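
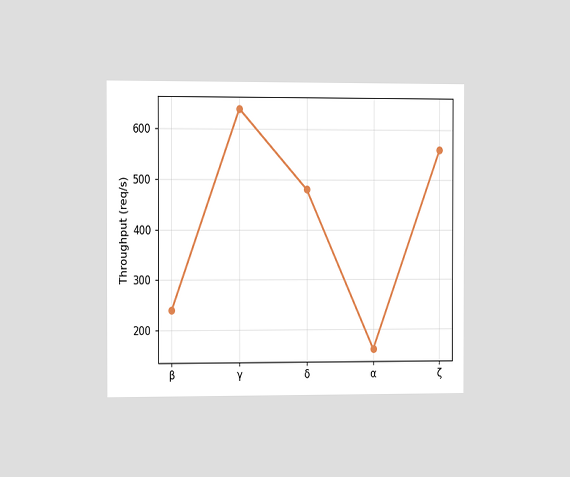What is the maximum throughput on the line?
The chart is viewed slightly from the left. The highest point is at γ, and reading across to the y-axis gives 640req/s.

640req/s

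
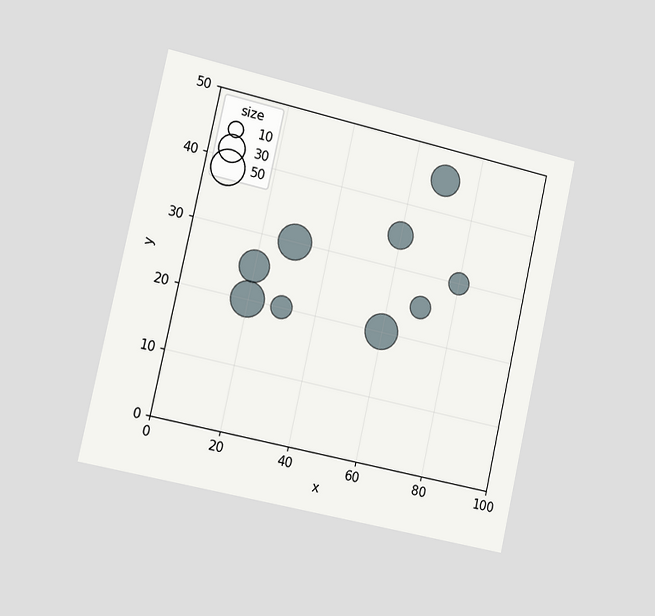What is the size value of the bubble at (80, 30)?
20

The chart is tilted about 12° clockwise and viewed slightly from the left. Matching the bubble at (80, 30) against the size legend gives 20.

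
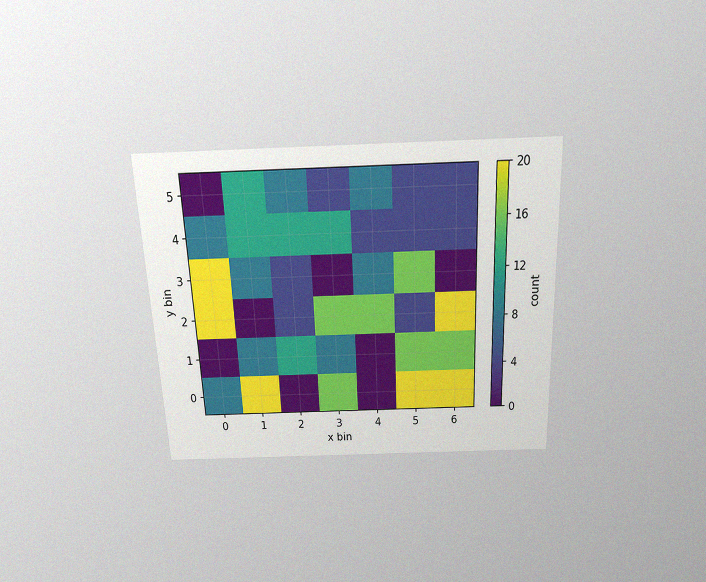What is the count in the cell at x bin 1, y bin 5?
The chart is tilted about 2° counter-clockwise and viewed slightly from above, with some photo noise. Matching the cell (1, 5) against the colorbar gives 12.

12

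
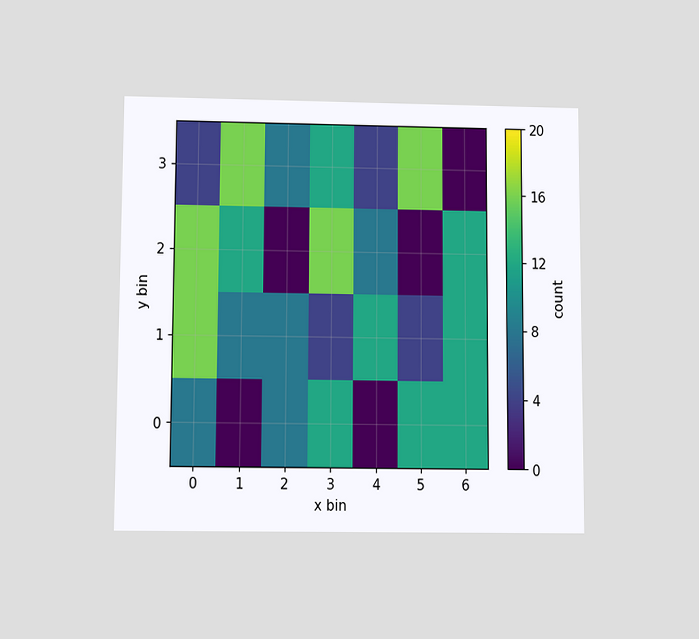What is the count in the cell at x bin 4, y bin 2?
8

The chart is viewed slightly from below. Matching the cell (4, 2) against the colorbar gives 8.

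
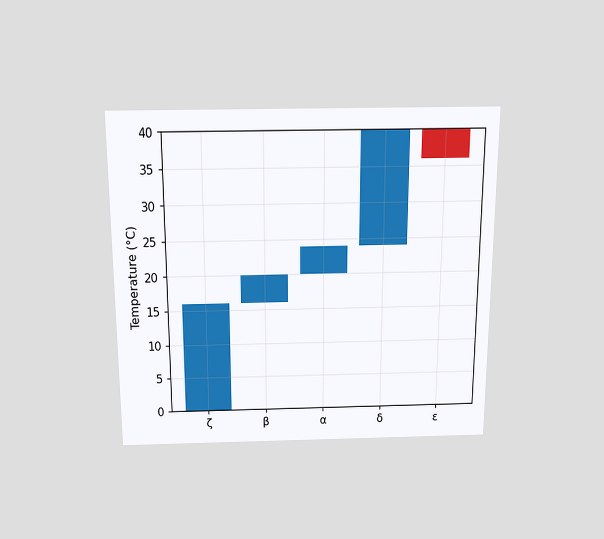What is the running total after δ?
40°C

The chart is viewed slightly from above. After δ the running total reaches 40°C.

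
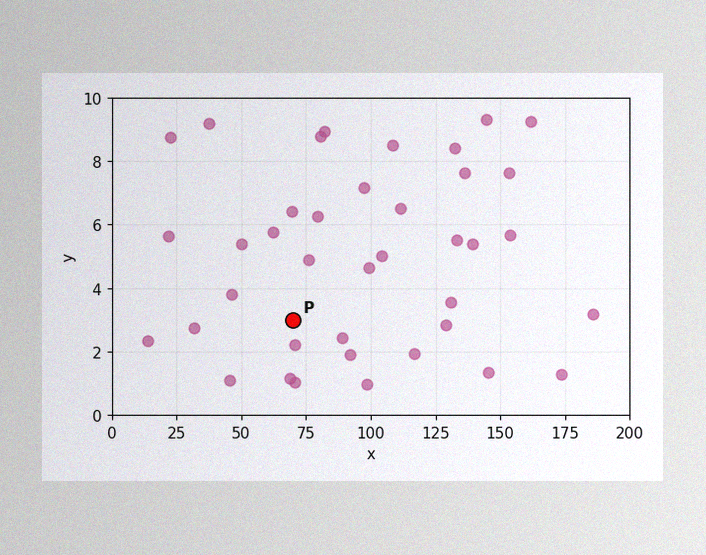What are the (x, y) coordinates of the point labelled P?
(70, 3)

The image has some photo noise and uneven lighting. Following the gridlines from P to each axis, P sits at (70, 3).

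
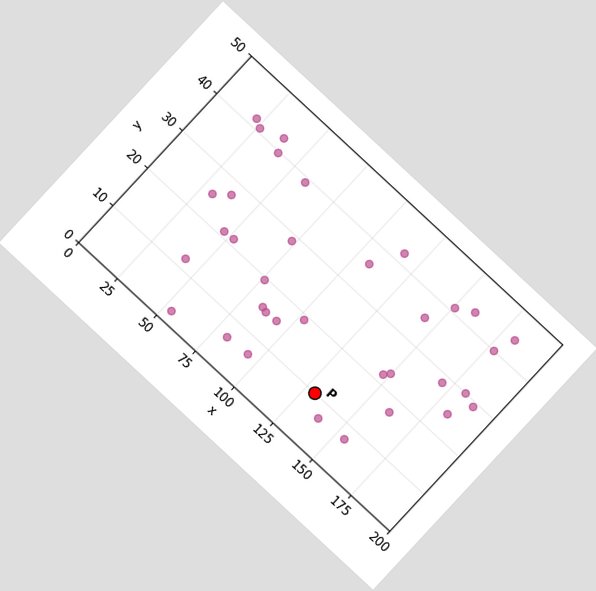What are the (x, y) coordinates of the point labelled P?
The chart is tilted about 43° clockwise. Following the gridlines from P to each axis, P sits at (130, 10).

(130, 10)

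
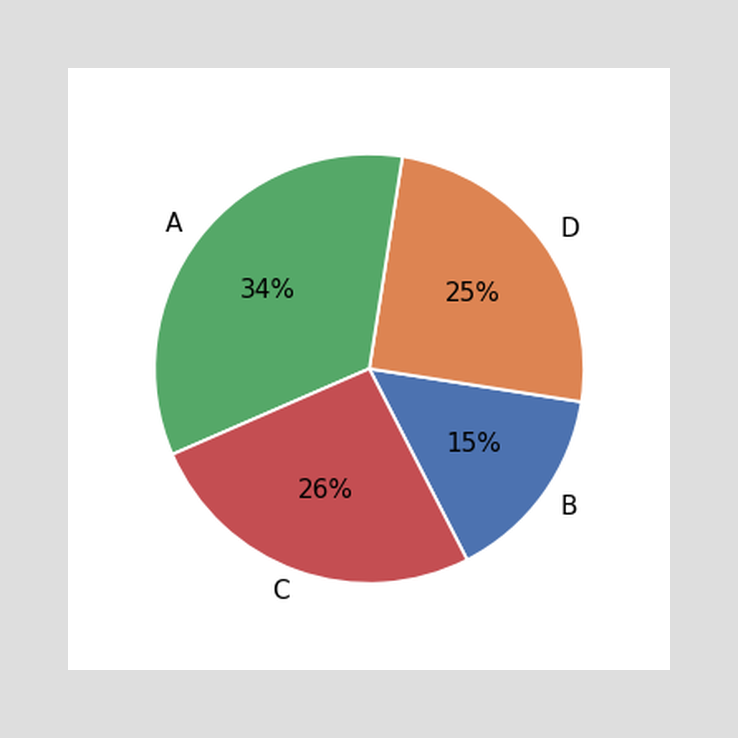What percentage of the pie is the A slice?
The A slice takes up 34% of the pie.

34%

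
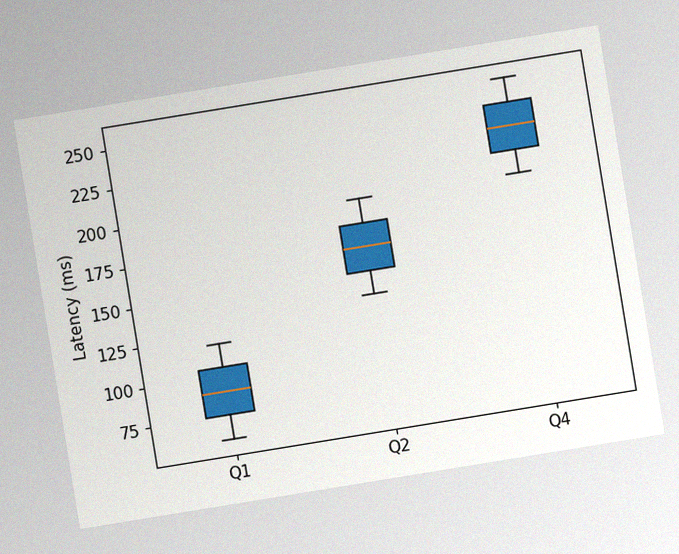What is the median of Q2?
The chart is tilted about 9° counter-clockwise, with some photo noise. The median line in the Q2 box sits at 165ms.

165ms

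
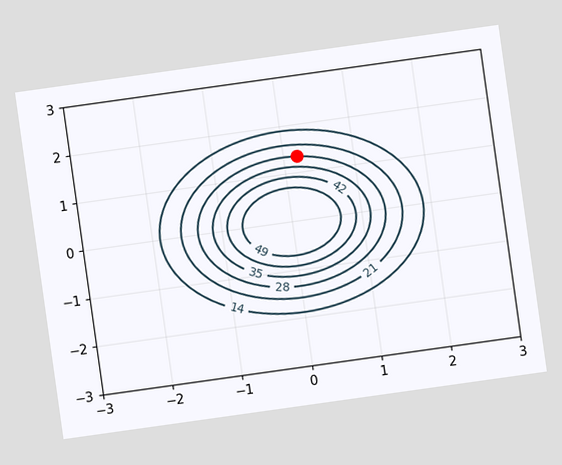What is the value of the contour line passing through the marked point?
The chart is tilted about 8° counter-clockwise. The marked point sits on the contour labelled 28.

28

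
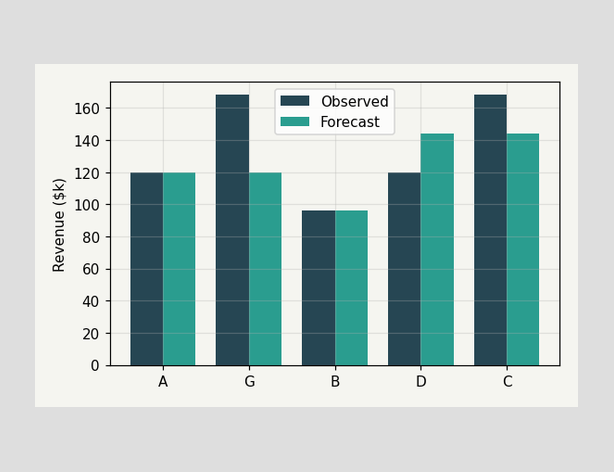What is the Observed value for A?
$120k

The Observed bar at A reaches $120k on the y-axis.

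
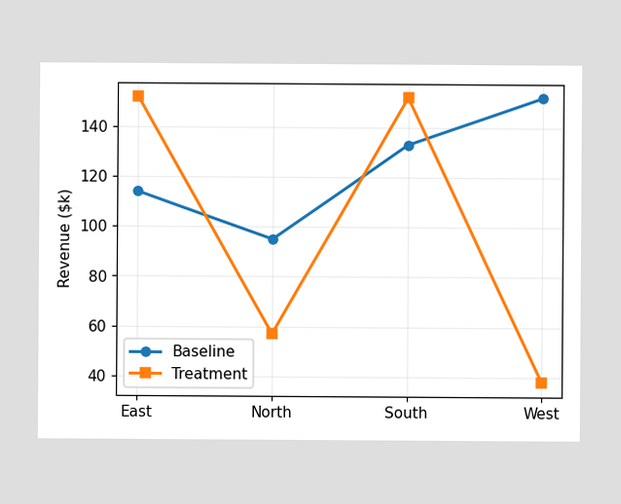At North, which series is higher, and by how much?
At North, Baseline sits above the other line by $38k.

Baseline, by $38k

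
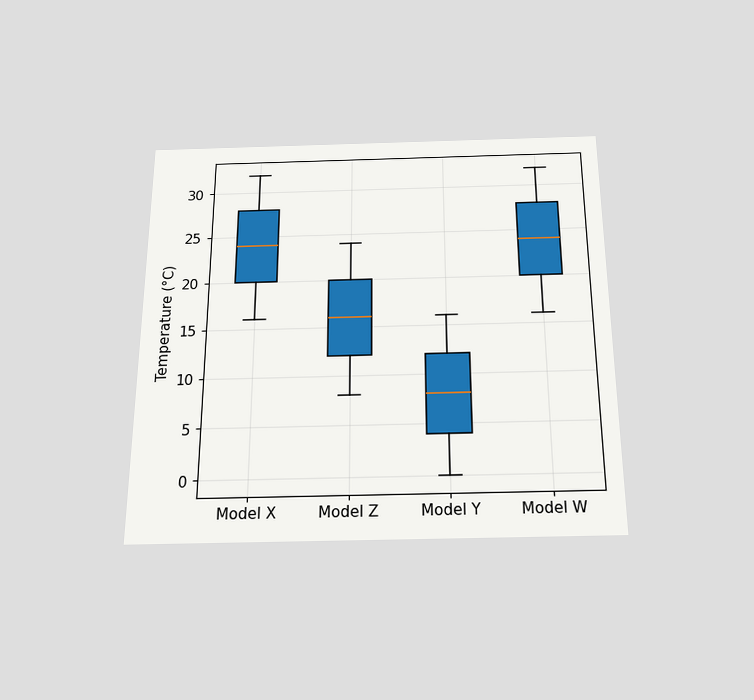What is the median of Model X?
The chart is viewed slightly from below. The median line in the Model X box sits at 24°C.

24°C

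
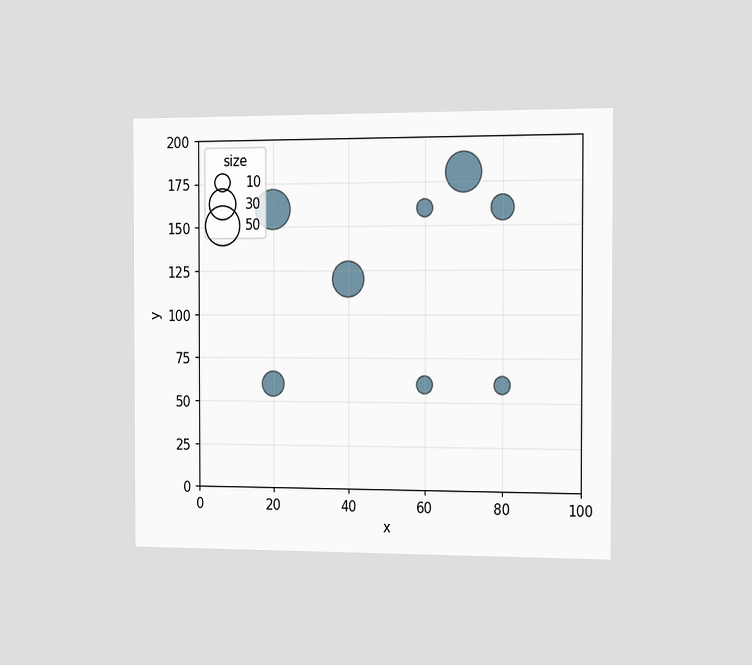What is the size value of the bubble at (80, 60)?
10

The chart is viewed slightly from the right. Matching the bubble at (80, 60) against the size legend gives 10.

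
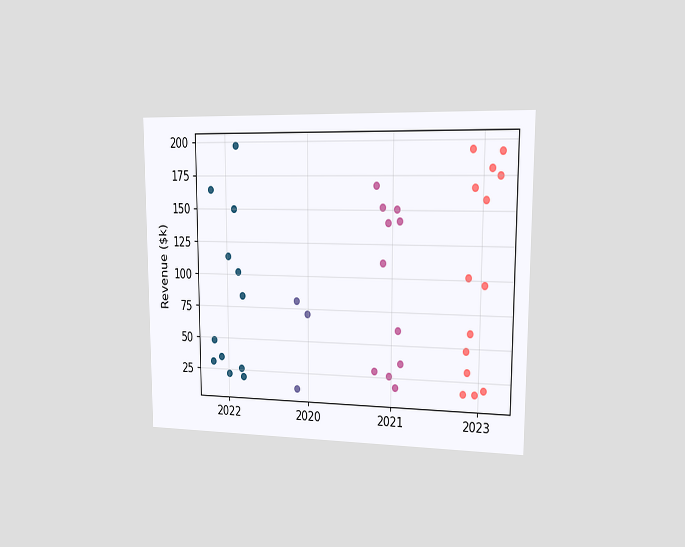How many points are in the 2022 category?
12

The chart is viewed slightly from the right. Counting the markers in the 2022 column gives 12.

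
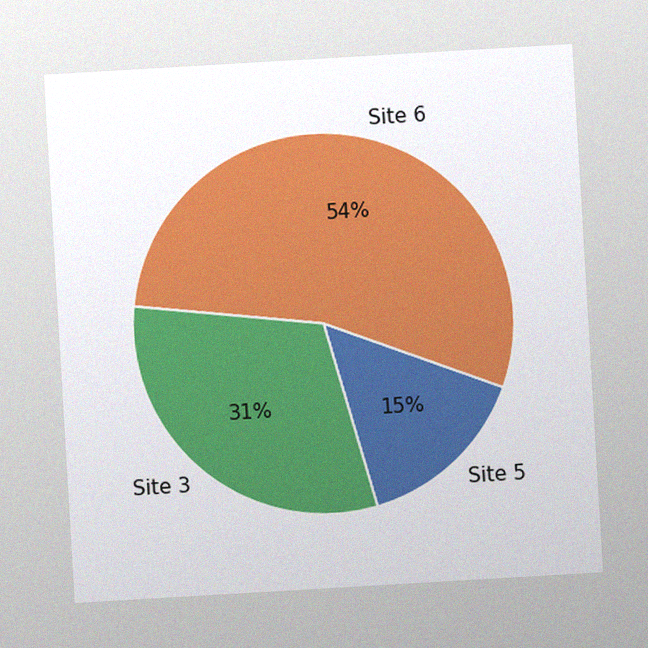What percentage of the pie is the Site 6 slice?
54%

The chart is tilted about 3° counter-clockwise, with some photo noise. The Site 6 slice takes up 54% of the pie.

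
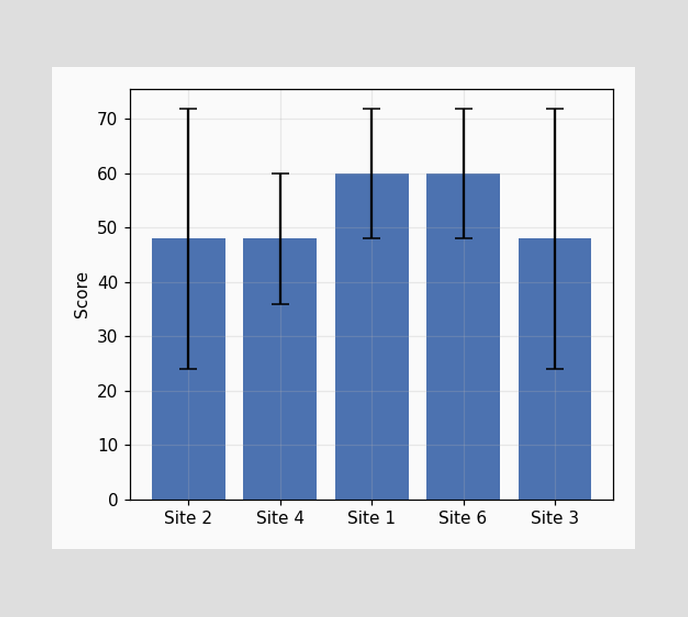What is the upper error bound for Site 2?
72

The Site 2 bar's upper whisker reaches 72.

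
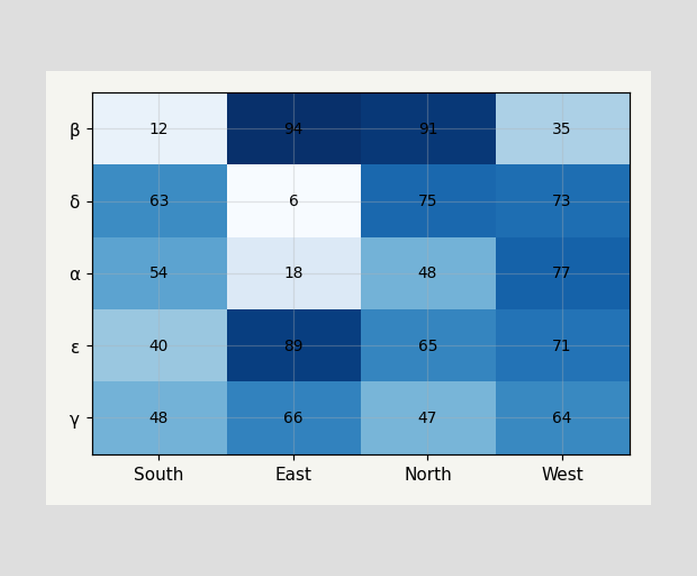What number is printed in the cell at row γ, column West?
64

The (γ, West) cell reads 64.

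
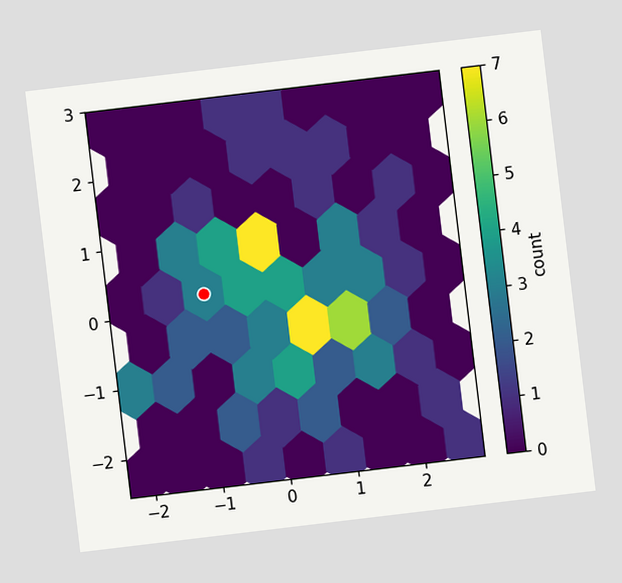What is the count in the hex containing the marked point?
The chart is tilted about 7° counter-clockwise. The marked hex reads 3 on the colorbar.

3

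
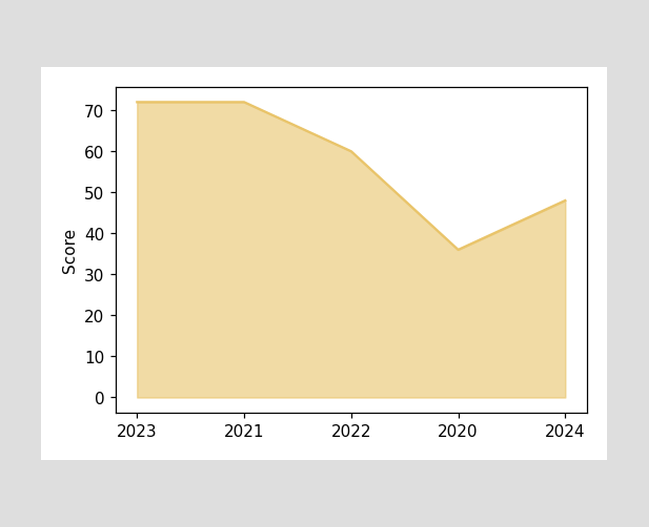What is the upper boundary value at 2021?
At 2021 the upper boundary is at 72.

72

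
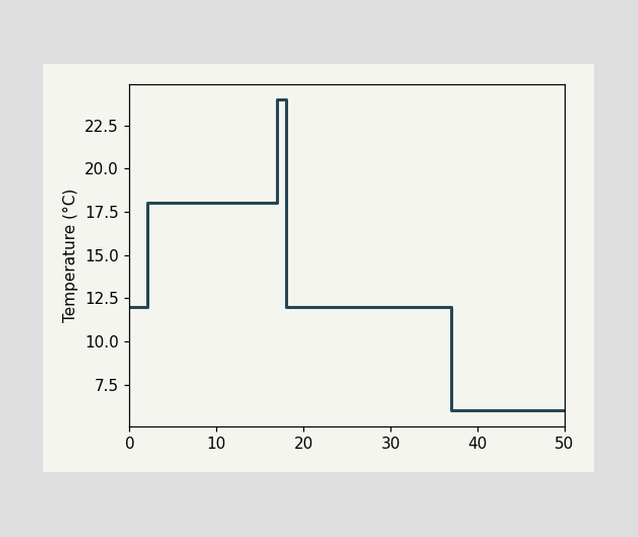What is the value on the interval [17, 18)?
On [17, 18) the step sits at 24°C.

24°C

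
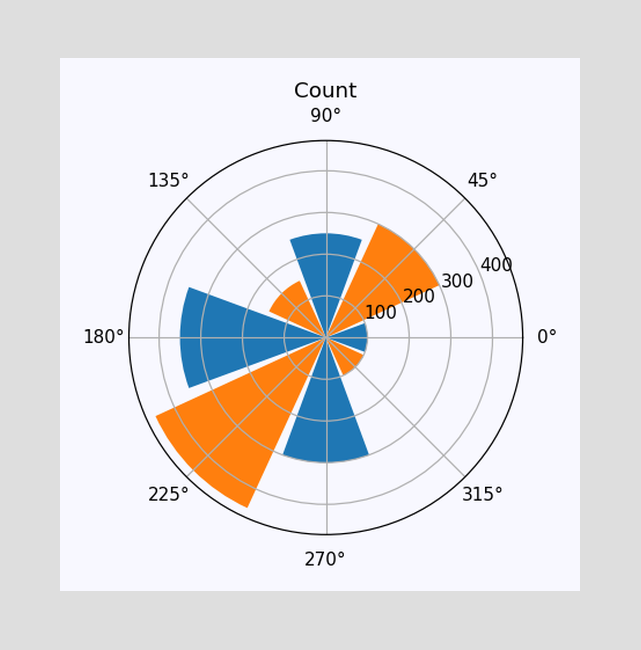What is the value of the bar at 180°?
The bar at 180° reaches 350 on the radial axis.

350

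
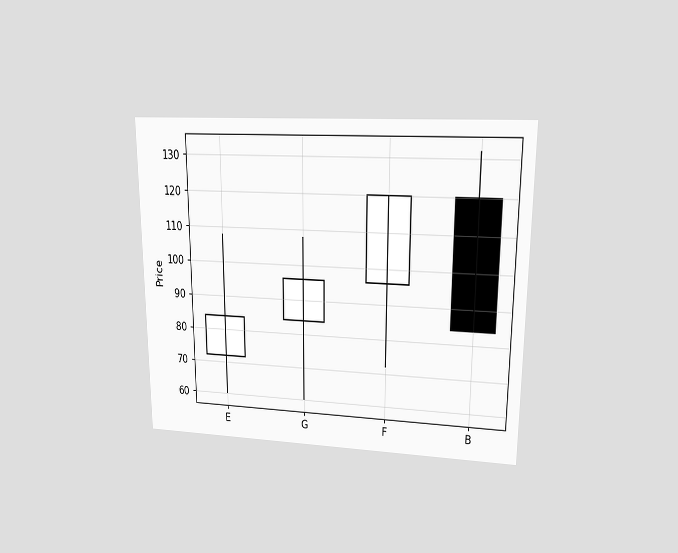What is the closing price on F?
The chart is viewed at a slight angle. The F candle closes at 120.

120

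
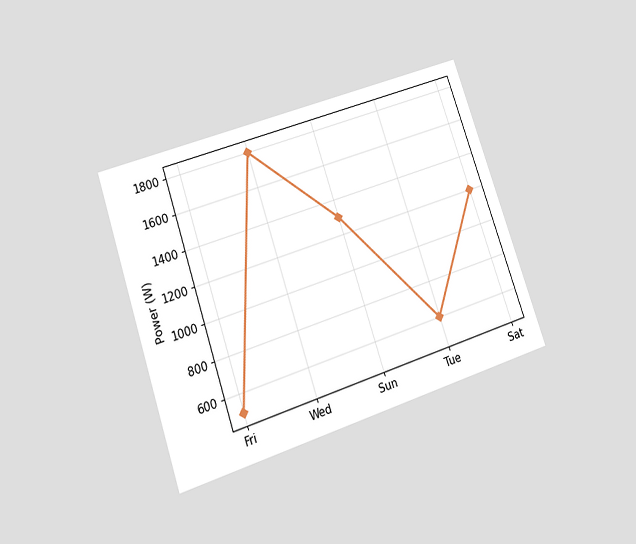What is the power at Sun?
The chart is tilted about 19° counter-clockwise and viewed at a slight angle. At Sun, the line is at 1300W.

1300W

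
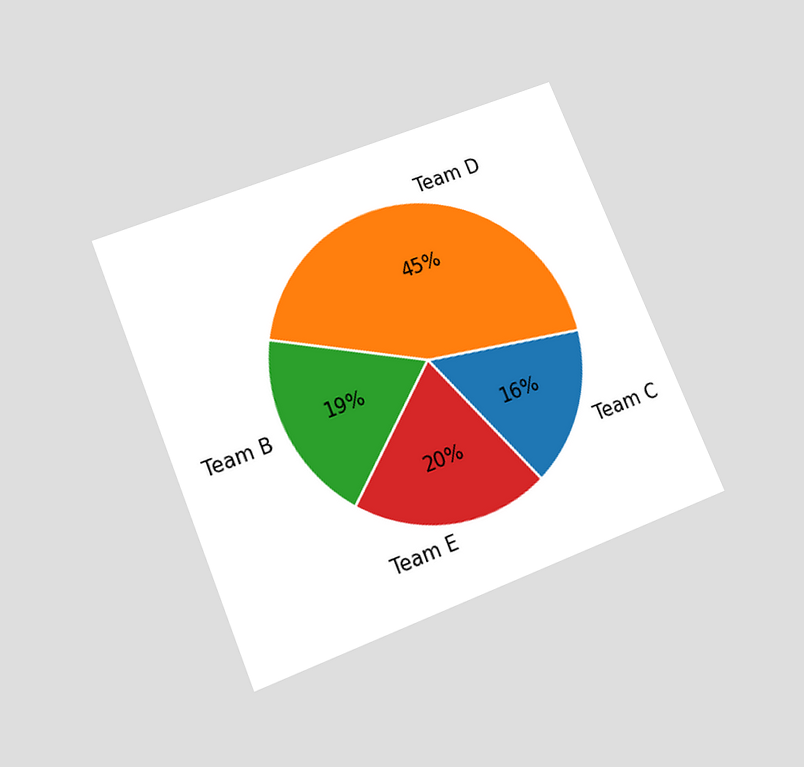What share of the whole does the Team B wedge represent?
19%

The chart is tilted about 22° counter-clockwise and viewed slightly from below. The Team B slice takes up 19% of the pie.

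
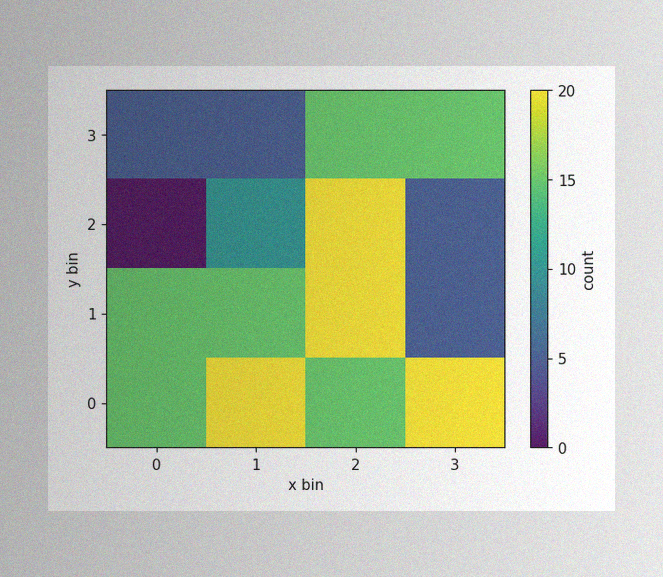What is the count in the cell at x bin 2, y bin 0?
15

The image has some photo noise and uneven lighting. Matching the cell (2, 0) against the colorbar gives 15.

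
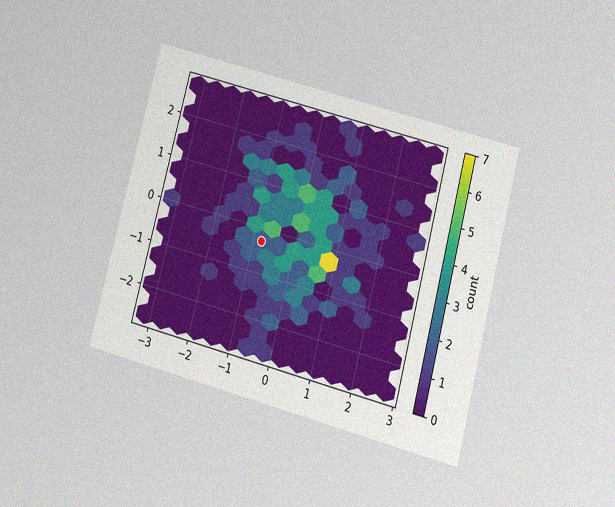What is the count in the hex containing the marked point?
The chart is tilted about 15° clockwise and viewed slightly from below, with some photo noise. The marked hex reads 2 on the colorbar.

2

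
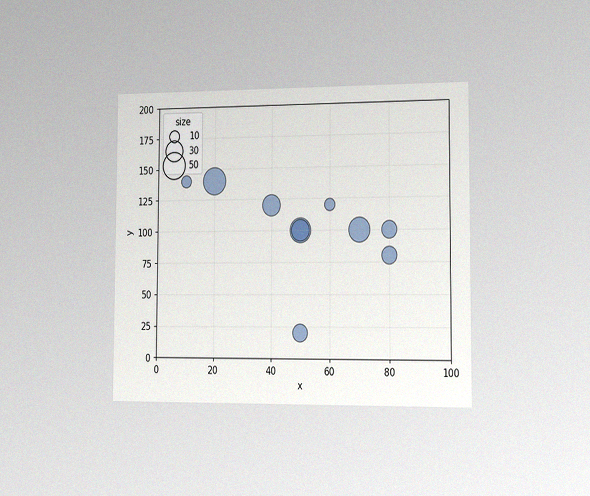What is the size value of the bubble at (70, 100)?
The chart is viewed slightly from the right, with some photo noise. Matching the bubble at (70, 100) against the size legend gives 40.

40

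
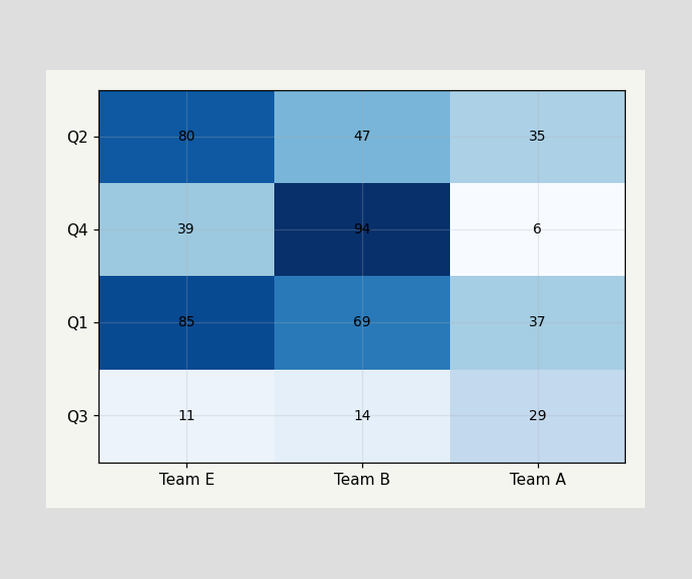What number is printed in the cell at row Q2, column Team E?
80

The (Q2, Team E) cell reads 80.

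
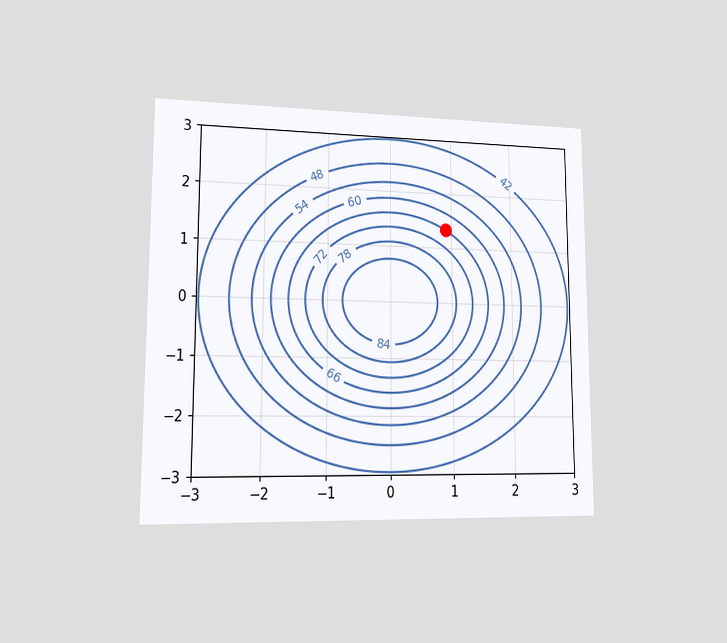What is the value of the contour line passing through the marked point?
The chart is viewed at a slight angle. The marked point sits on the contour labelled 66.

66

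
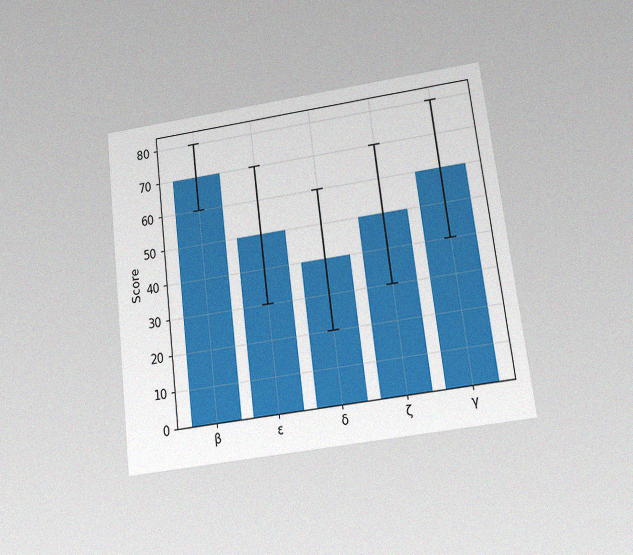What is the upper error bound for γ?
The chart is tilted about 7° counter-clockwise and viewed at a slight angle, with some photo noise. The γ bar's upper whisker reaches 80.

80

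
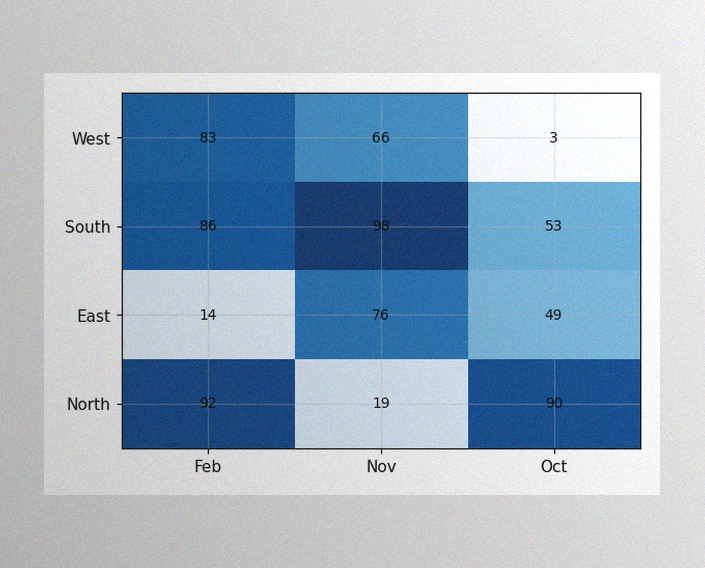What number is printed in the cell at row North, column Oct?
90

The image has some photo noise and uneven lighting. The (North, Oct) cell reads 90.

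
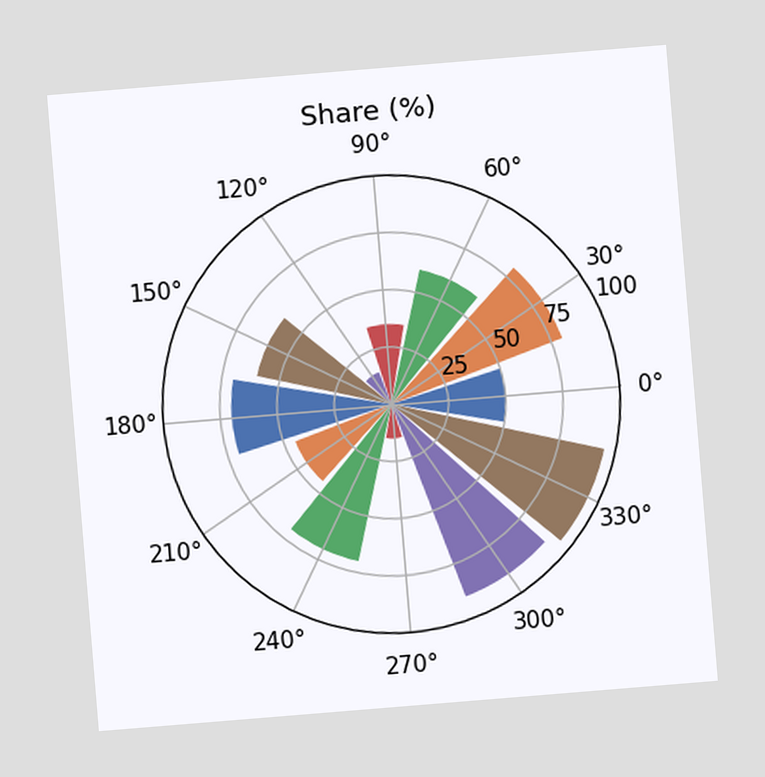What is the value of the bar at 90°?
35%

The chart is tilted about 5° counter-clockwise. The bar at 90° reaches 35% on the radial axis.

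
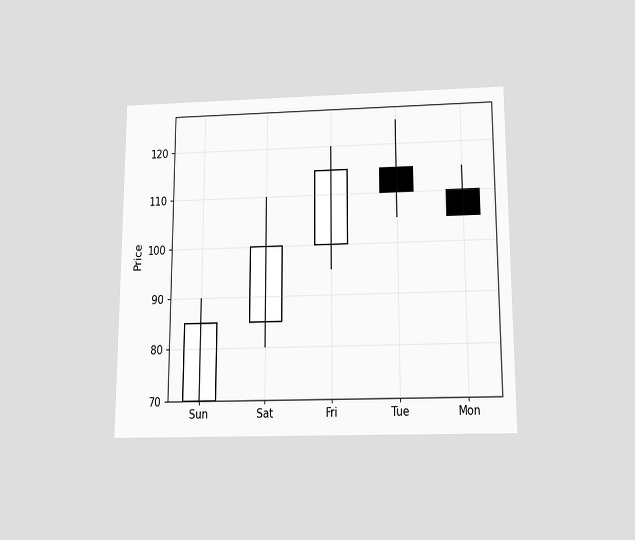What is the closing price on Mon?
105

The chart is viewed slightly from below. The Mon candle closes at 105.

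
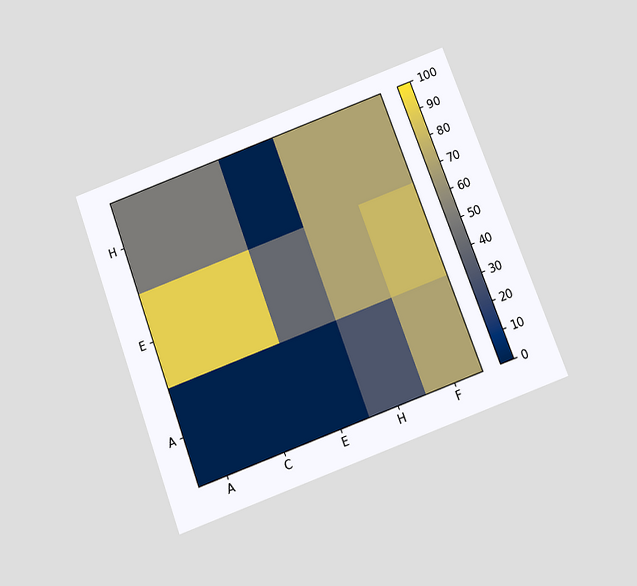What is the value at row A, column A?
The chart is tilted about 20° counter-clockwise and viewed slightly from below. Matching cell (A, A) against the colorbar gives 0.

0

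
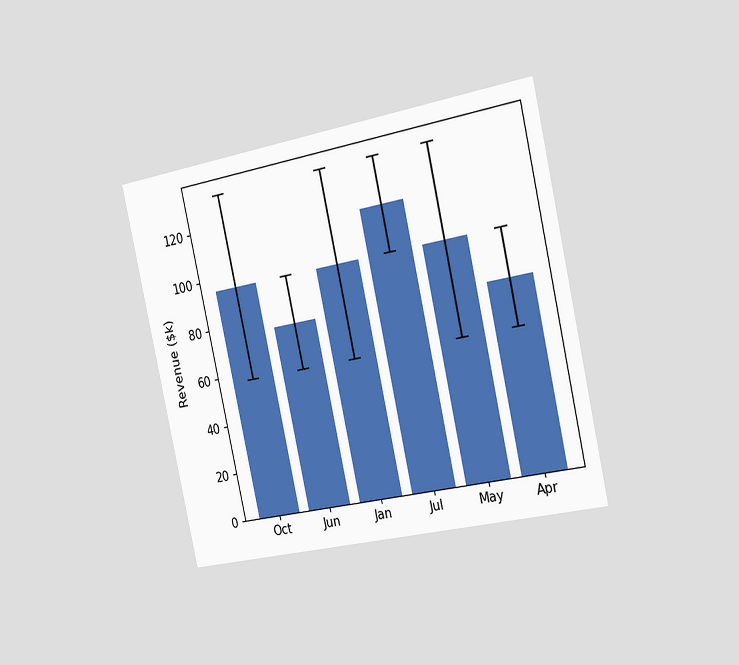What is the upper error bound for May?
The chart is tilted about 13° counter-clockwise and viewed slightly from the right. The May bar's upper whisker reaches $133k.

$133k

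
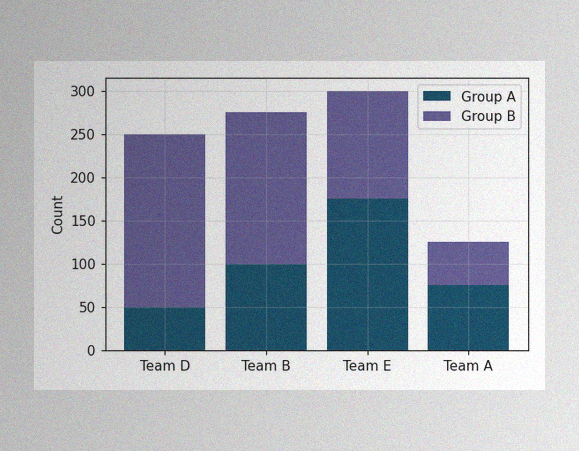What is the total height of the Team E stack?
The image has some photo noise and uneven lighting. The Team E stack's top reaches 300 on the y-axis.

300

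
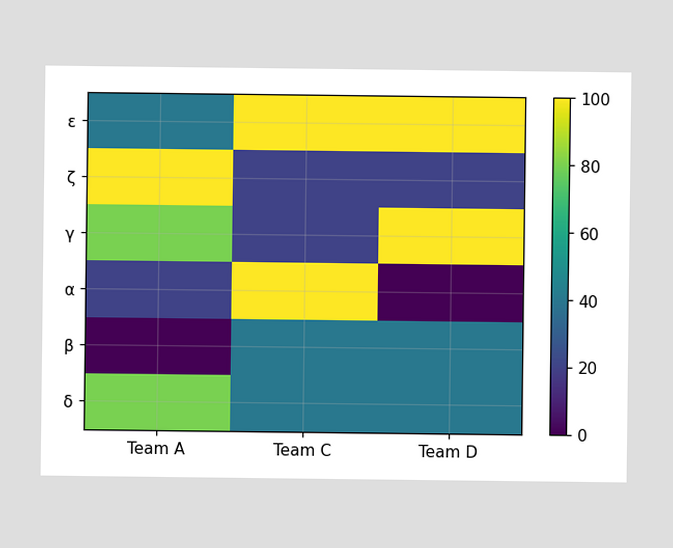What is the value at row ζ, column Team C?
Matching cell (ζ, Team C) against the colorbar gives 20.

20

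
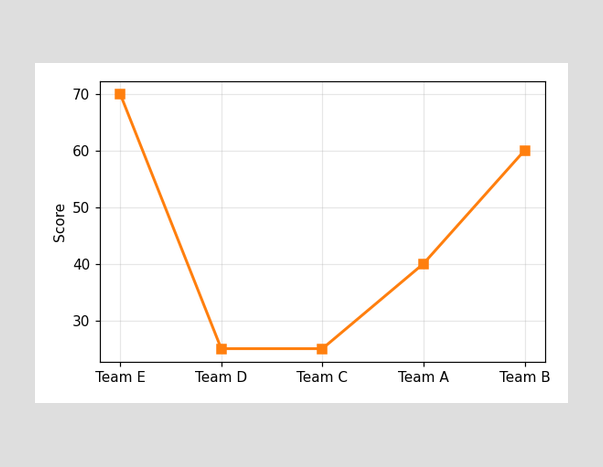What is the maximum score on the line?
The highest point is at Team E, and reading across to the y-axis gives 70.

70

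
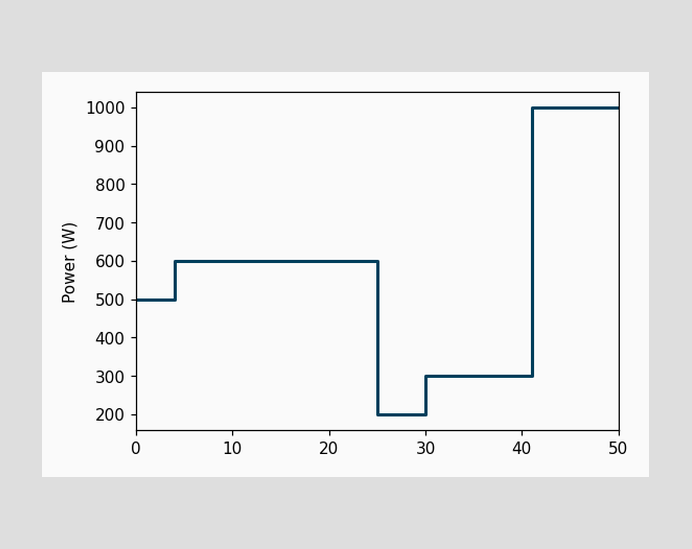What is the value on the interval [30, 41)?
300W

On [30, 41) the step sits at 300W.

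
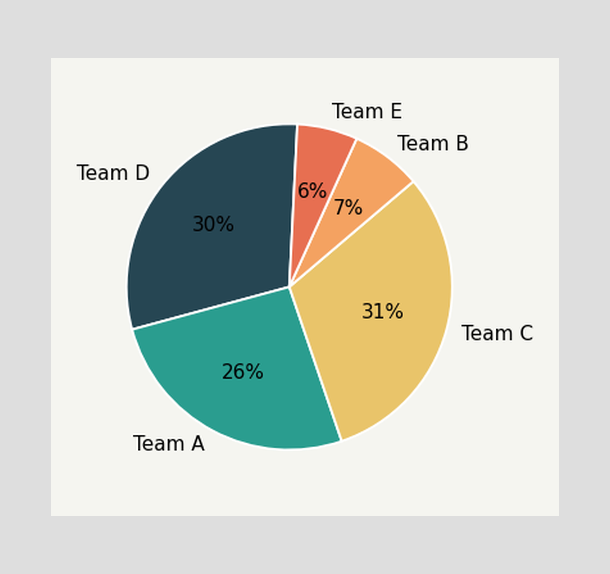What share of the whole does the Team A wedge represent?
26%

The Team A slice takes up 26% of the pie.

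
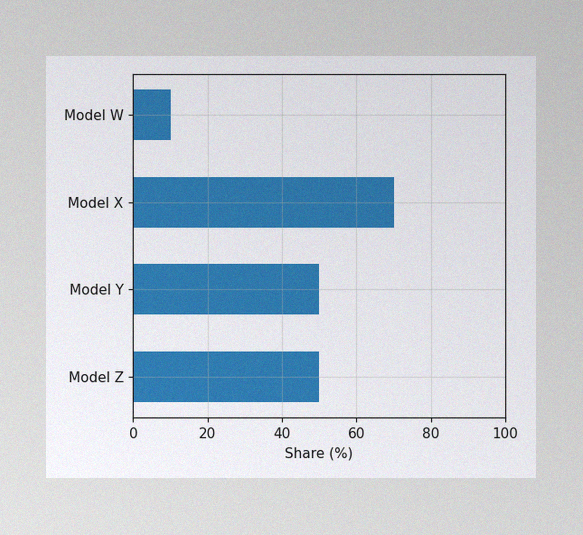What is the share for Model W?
The image has some photo noise and uneven lighting. Reading along the chart's x-axis, the Model W bar reaches 10%.

10%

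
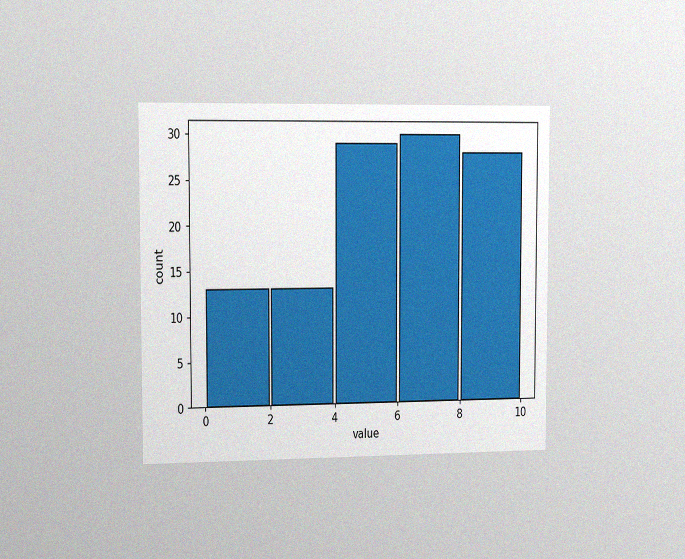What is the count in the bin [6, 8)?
30

The chart is viewed slightly from the left, with some photo noise. The [6, 8) bin has height 30.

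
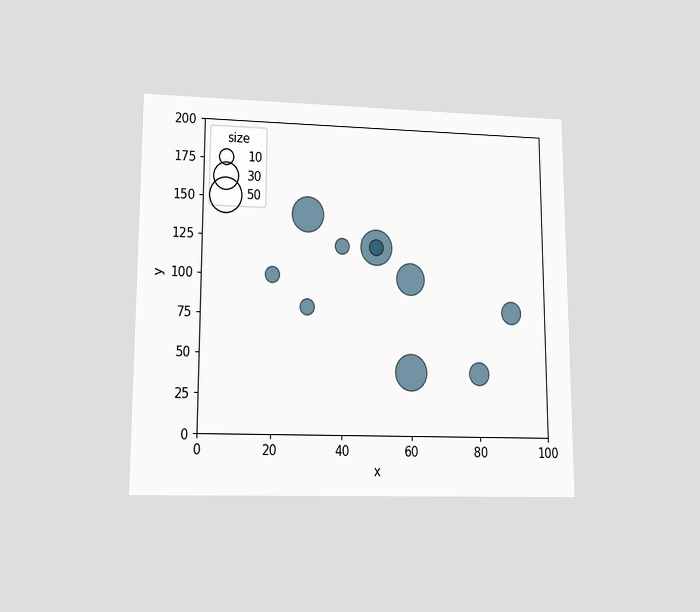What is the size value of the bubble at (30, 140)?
50

The chart is viewed at a slight angle. Matching the bubble at (30, 140) against the size legend gives 50.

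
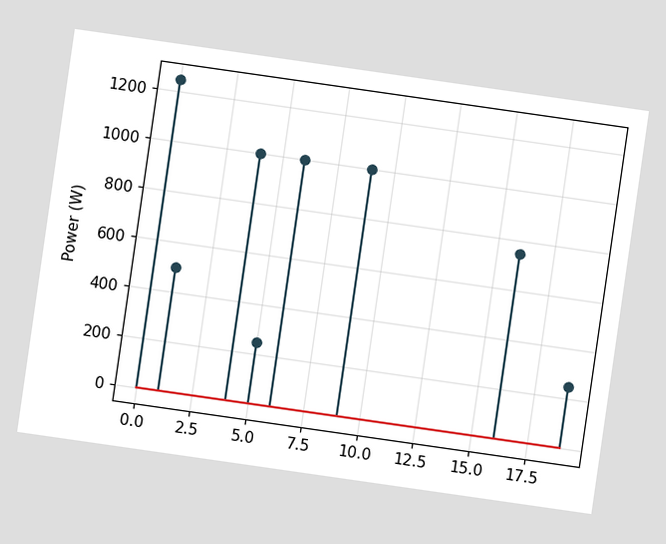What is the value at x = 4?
The chart is tilted about 8° clockwise. The stem at x=4 reaches 1000W.

1000W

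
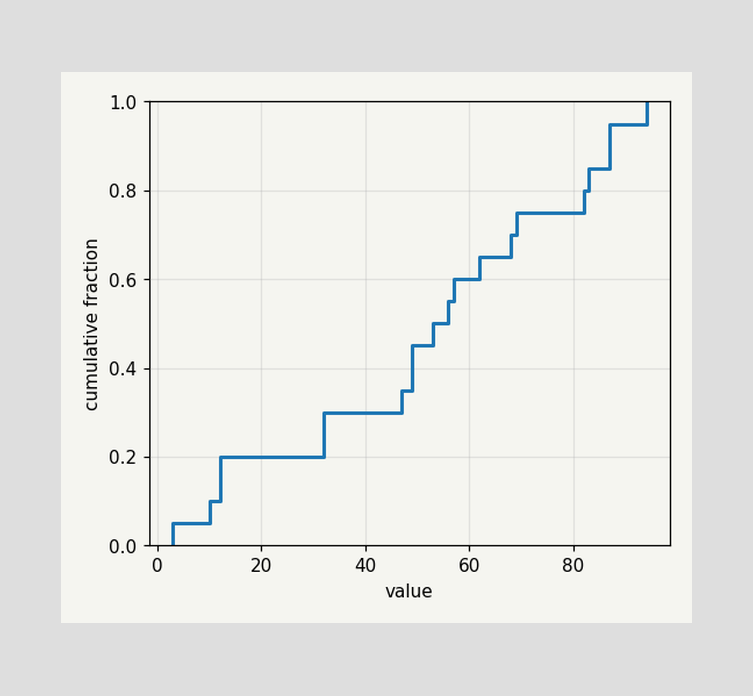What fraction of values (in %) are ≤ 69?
At x=69 the ECDF step is at 75%.

75%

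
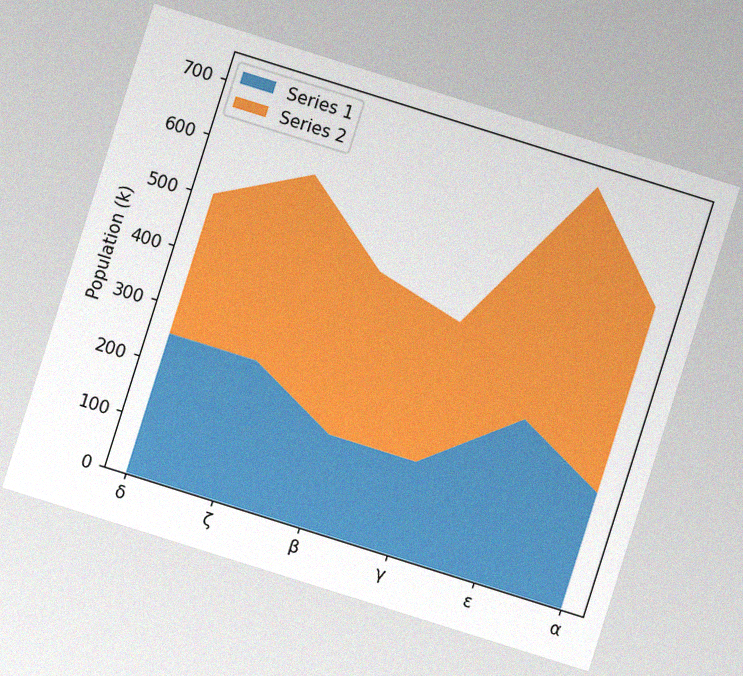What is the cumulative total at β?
The chart is tilted about 17° clockwise, with some photo noise. The stacked total at β reaches 462k.

462k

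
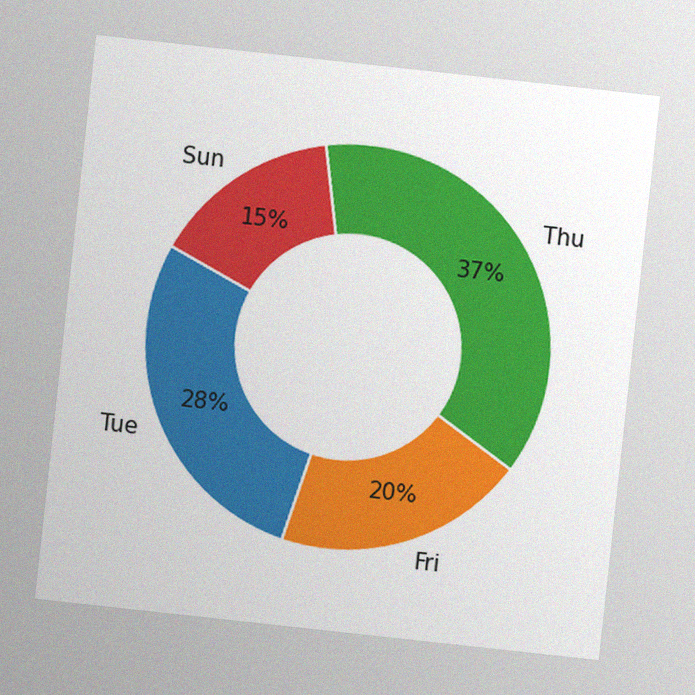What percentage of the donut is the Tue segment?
28%

The chart is tilted about 6° clockwise, with some photo noise. The Tue segment takes up 28% of the ring.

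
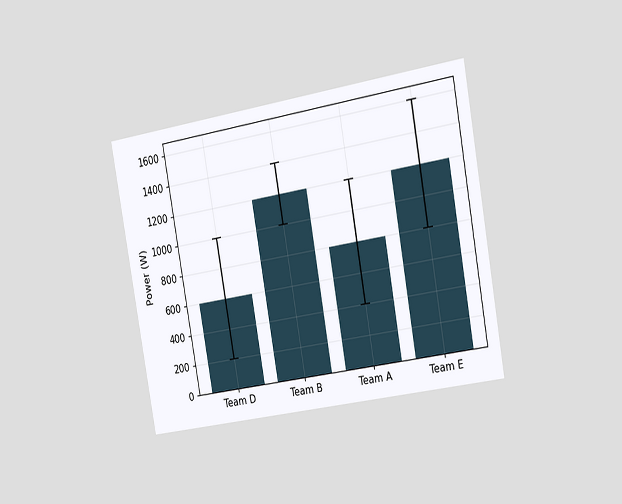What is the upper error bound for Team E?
1600W

The chart is tilted about 10° counter-clockwise and viewed slightly from the right. The Team E bar's upper whisker reaches 1600W.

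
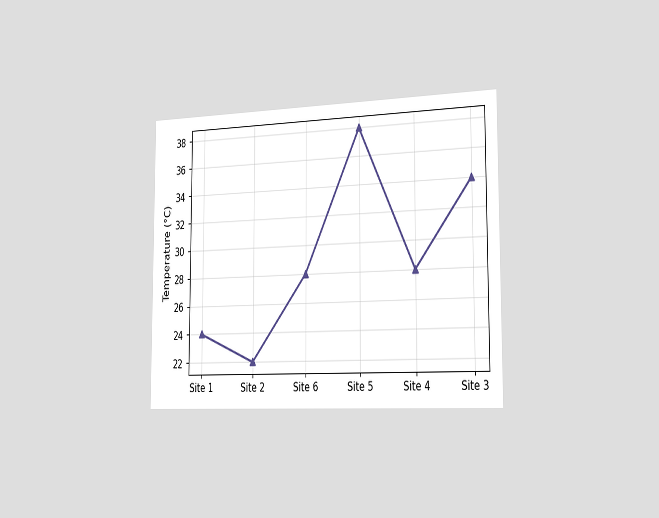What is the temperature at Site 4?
28°C

The chart is viewed slightly from the right. At Site 4, the line is at 28°C.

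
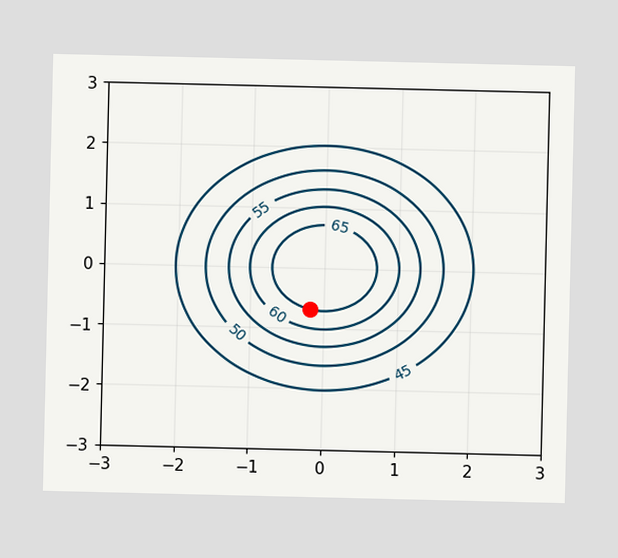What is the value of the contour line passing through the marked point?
The marked point sits on the contour labelled 65.

65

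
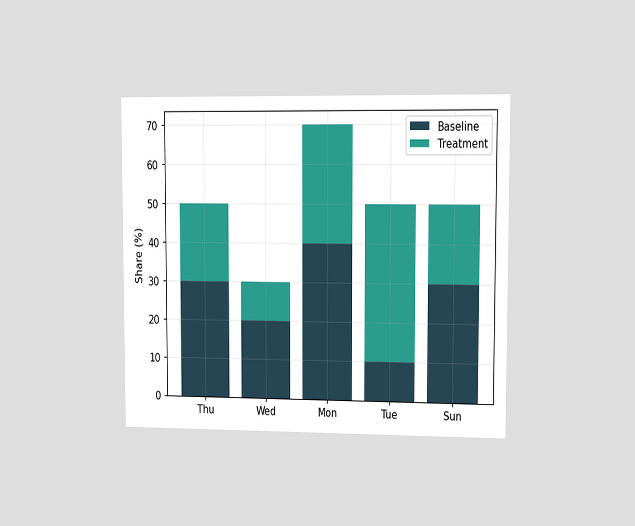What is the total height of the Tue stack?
The chart is viewed slightly from the right. The Tue stack's top reaches 50% on the y-axis.

50%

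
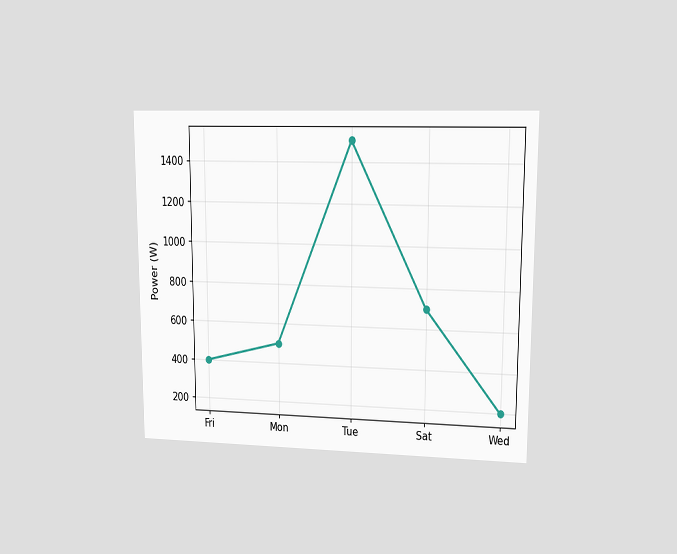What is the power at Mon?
The chart is viewed at a slight angle. At Mon, the line is at 500W.

500W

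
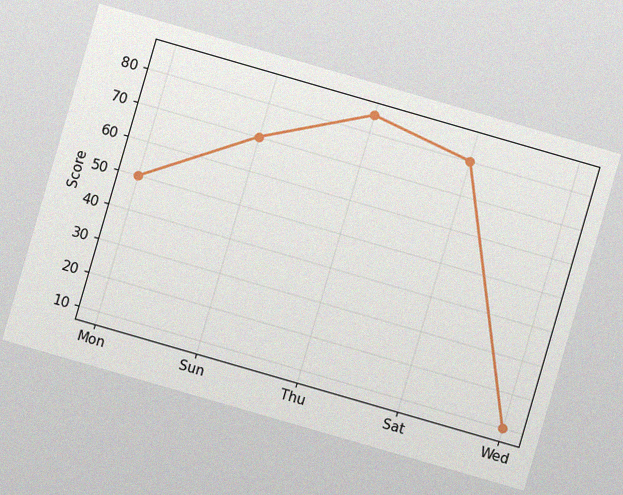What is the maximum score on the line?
85

The chart is tilted about 16° clockwise, with some photo noise. The highest point is at Thu, and reading across to the y-axis gives 85.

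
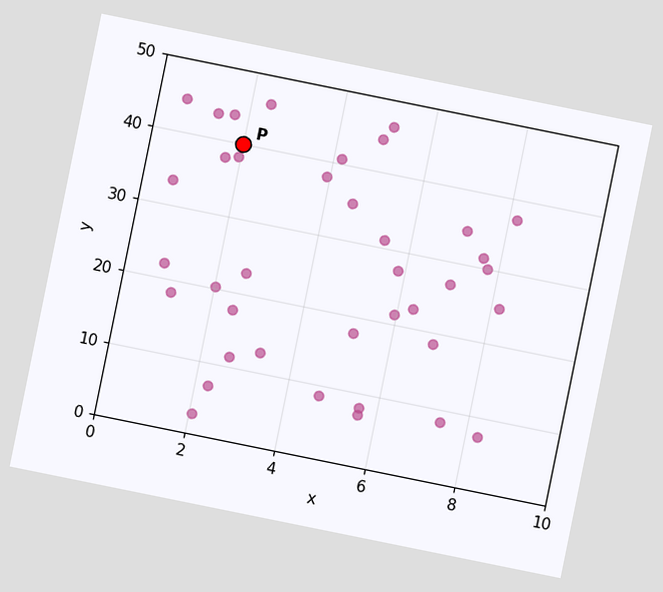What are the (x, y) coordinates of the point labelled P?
(2, 40)

The chart is tilted about 11° clockwise. Following the gridlines from P to each axis, P sits at (2, 40).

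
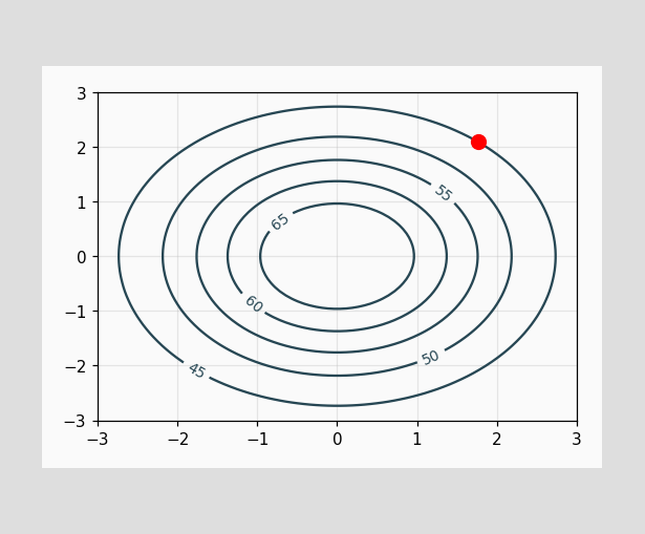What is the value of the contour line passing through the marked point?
45

The marked point sits on the contour labelled 45.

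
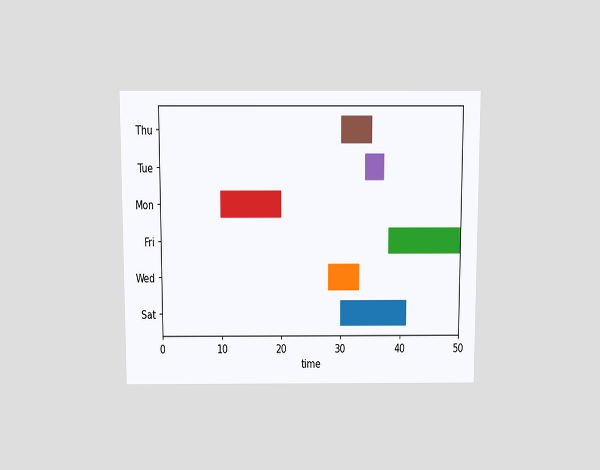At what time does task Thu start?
The chart is viewed slightly from above. The Thu bar begins at t=30.

30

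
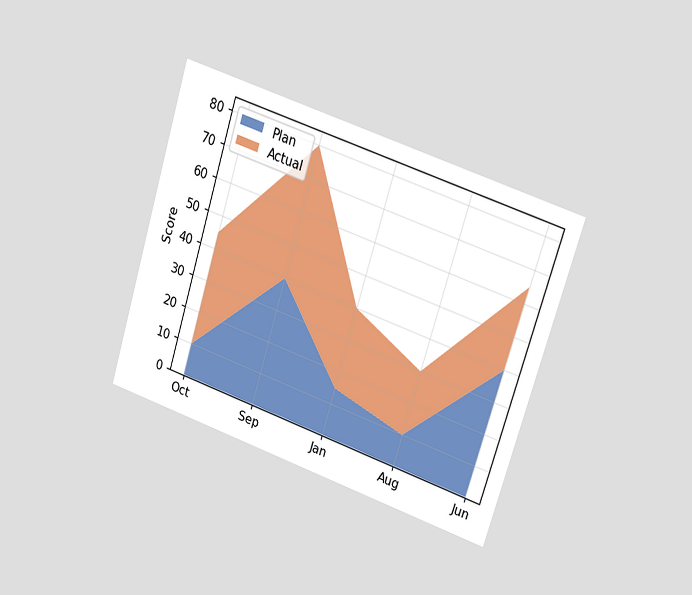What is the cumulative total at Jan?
The chart is tilted about 17° clockwise and viewed at a slight angle. The stacked total at Jan reaches 40.

40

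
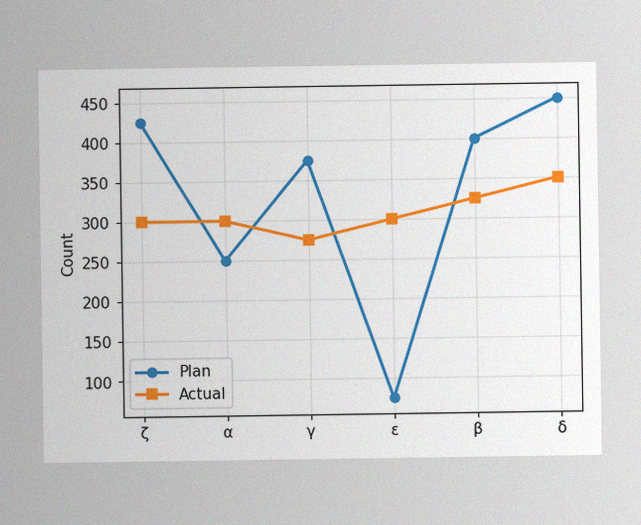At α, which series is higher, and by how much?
Actual, by 50

The image has some photo noise and uneven lighting. At α, Actual sits above the other line by 50.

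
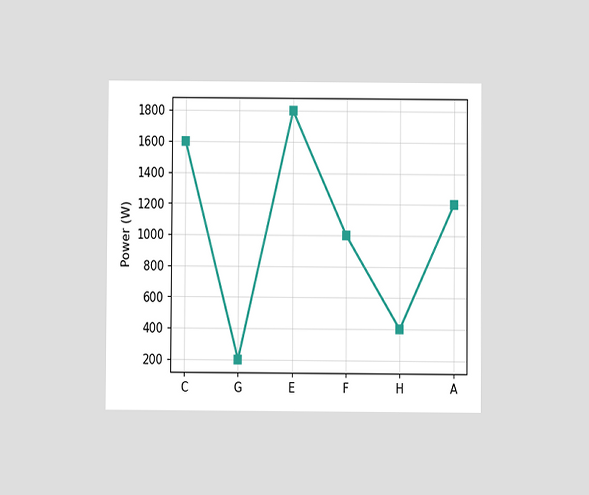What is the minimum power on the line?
The chart is viewed at a slight angle. The lowest point is at G, and reading across to the y-axis gives 200W.

200W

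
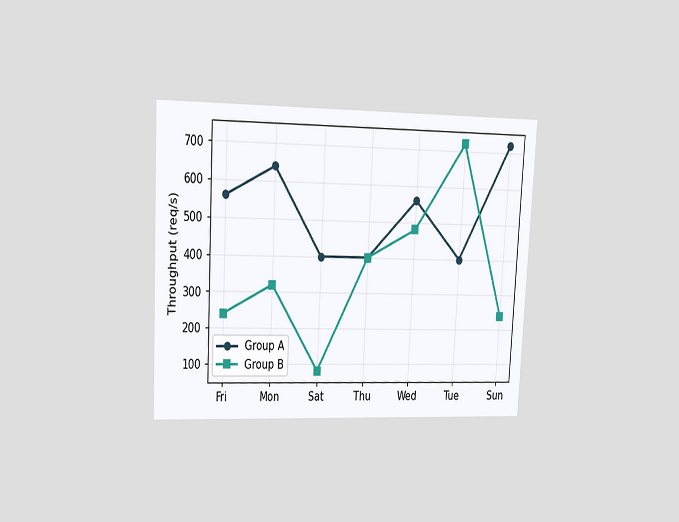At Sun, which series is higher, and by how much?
Group A, by 480req/s

The chart is tilted about 3° clockwise and viewed at a slight angle. At Sun, Group A sits above the other line by 480req/s.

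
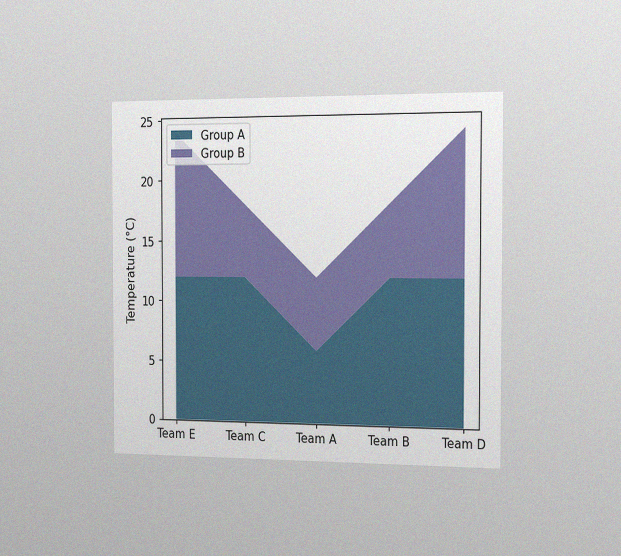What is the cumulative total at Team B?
18°C

The chart is viewed slightly from the right, with some photo noise. The stacked total at Team B reaches 18°C.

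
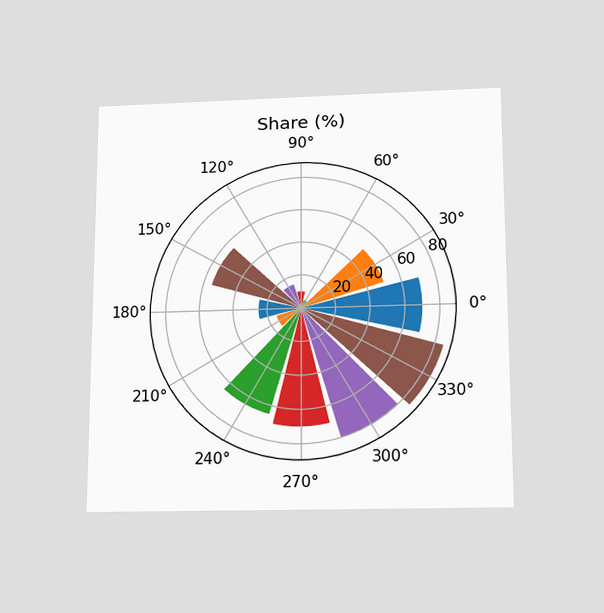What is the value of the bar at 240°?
65%

The chart is viewed slightly from below. The bar at 240° reaches 65% on the radial axis.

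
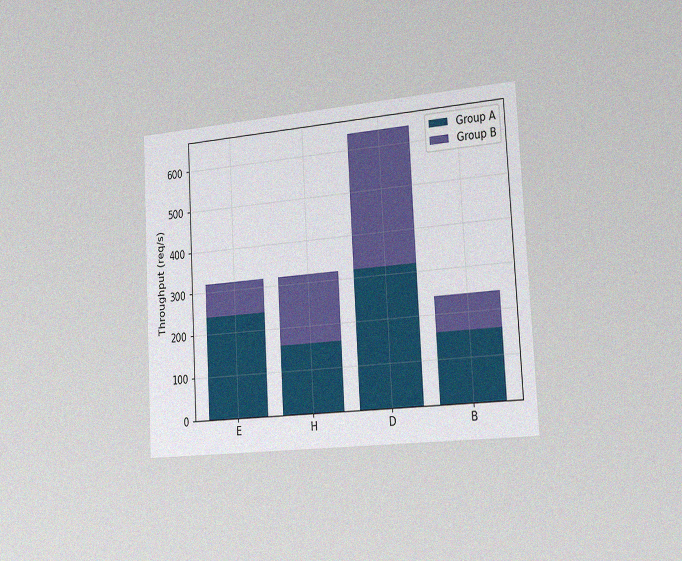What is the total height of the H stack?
The chart is tilted about 3° counter-clockwise and viewed slightly from the right, with some photo noise. The H stack's top reaches 320req/s on the y-axis.

320req/s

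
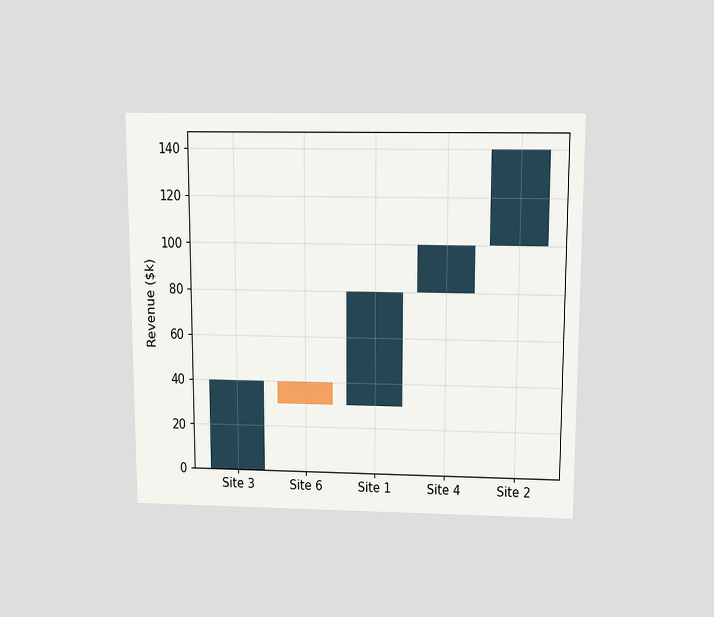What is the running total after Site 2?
The chart is viewed slightly from above. After Site 2 the running total reaches $140k.

$140k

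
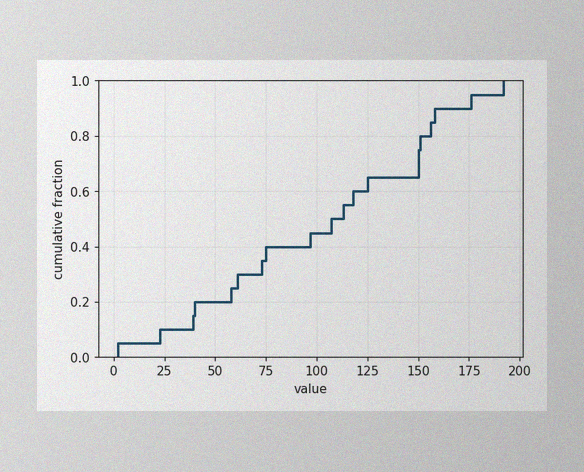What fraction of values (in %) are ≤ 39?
15%

The image has some photo noise and uneven lighting. At x=39 the ECDF step is at 15%.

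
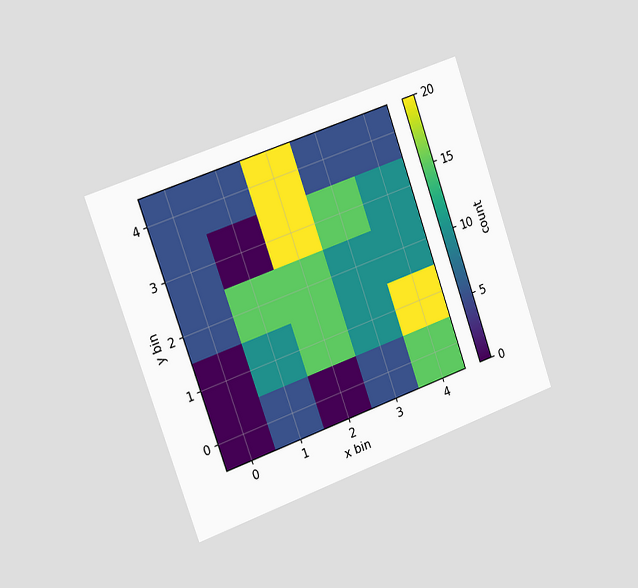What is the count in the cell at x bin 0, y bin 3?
The chart is tilted about 19° counter-clockwise and viewed slightly from the left. Matching the cell (0, 3) against the colorbar gives 5.

5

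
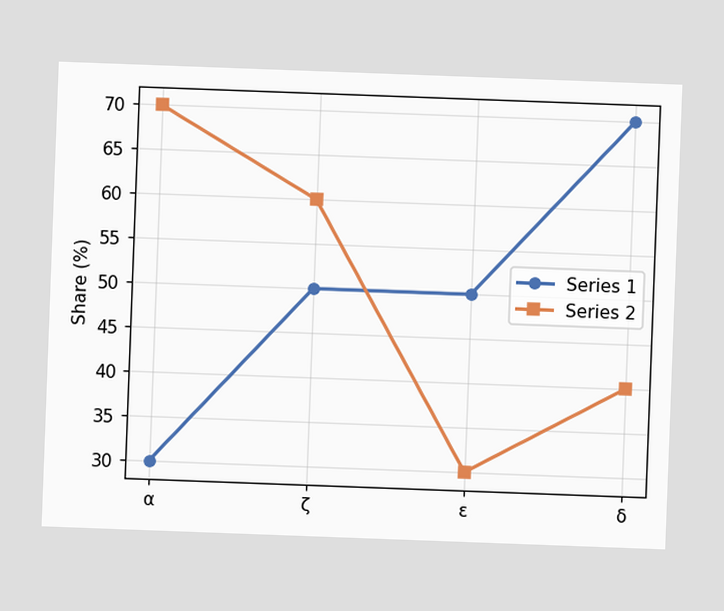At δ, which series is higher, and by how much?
Series 1, by 30%

The chart is tilted about 2° clockwise. At δ, Series 1 sits above the other line by 30%.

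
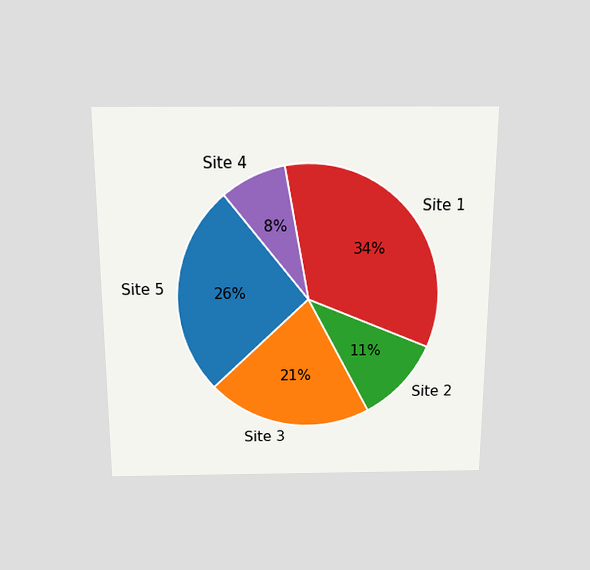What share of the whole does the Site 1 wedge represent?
34%

The chart is viewed slightly from above. The Site 1 slice takes up 34% of the pie.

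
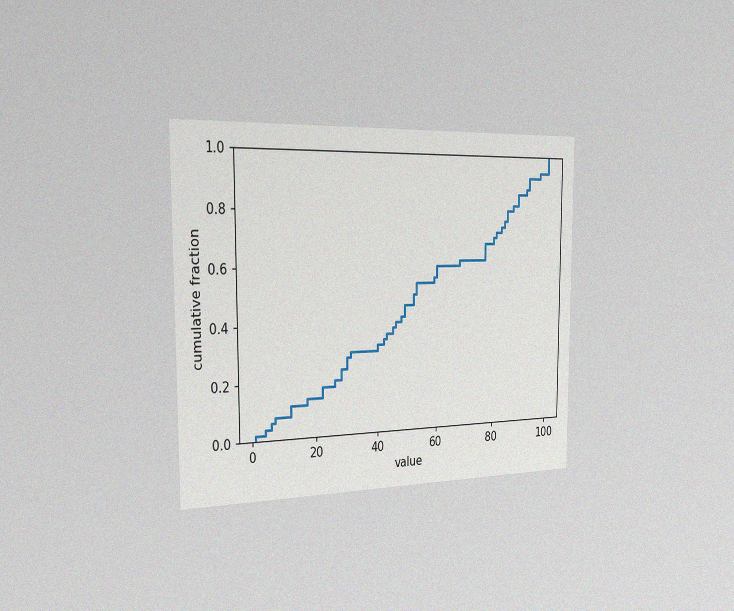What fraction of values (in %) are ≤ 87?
The chart is viewed slightly from the left, with some photo noise. At x=87 the ECDF step is at 82%.

82%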